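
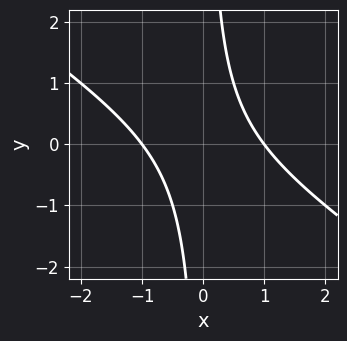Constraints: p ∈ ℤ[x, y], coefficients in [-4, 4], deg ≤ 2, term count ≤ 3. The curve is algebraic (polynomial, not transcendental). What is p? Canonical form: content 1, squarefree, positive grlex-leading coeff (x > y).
2*x^2 + 3*x*y - 2

1. The degree is 2 — a generic line meets the curve in up to 2 points.
2. Reading off the gridlines: among the integer gridlines, it crosses the x-axis at x ∈ {-1, 1}; no y-intercept at any integer in the box.
3. The integer polynomial consistent with all of this is the stated p.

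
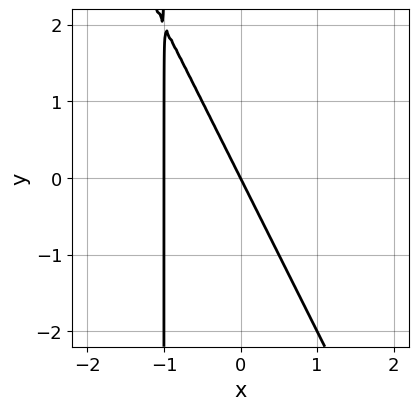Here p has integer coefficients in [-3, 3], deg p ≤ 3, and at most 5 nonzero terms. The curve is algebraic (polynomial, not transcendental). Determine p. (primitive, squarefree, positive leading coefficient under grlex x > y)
2*x^2 + x*y + 2*x + y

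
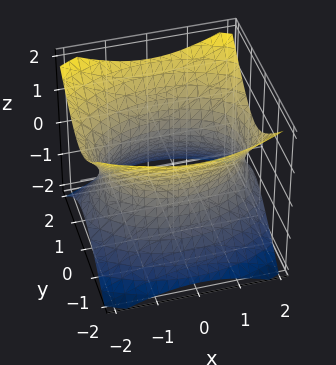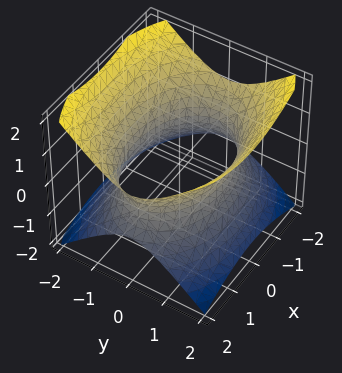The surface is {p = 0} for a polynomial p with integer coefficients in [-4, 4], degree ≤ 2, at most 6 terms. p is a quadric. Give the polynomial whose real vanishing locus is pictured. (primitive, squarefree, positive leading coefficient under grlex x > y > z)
First, degree: one connected sheet with a waist; a quadric, so deg p = 2.
Next, symmetries: mirror symmetry y ↦ −y ⇒ only even powers of y; mirror symmetry z ↦ −z ⇒ only even powers of z; mirror symmetry x ↦ −x ⇒ only even powers of x.
Next, from the axis intercepts and sections: the surface avoids every integer z-axis point in the box.
Finally, the integer polynomial consistent with all of this is the stated p.

x^2 + 2*y^2 - 2*z^2 - 3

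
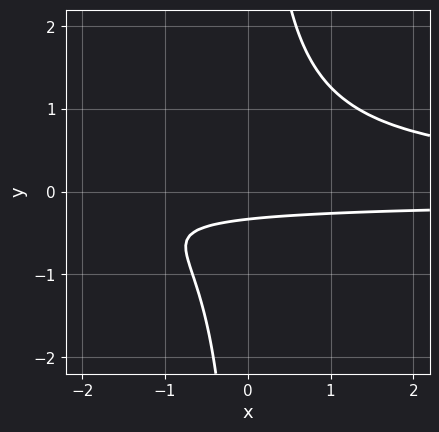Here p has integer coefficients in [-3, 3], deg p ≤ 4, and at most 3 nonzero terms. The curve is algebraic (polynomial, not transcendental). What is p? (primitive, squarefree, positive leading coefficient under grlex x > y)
3*x*y^2 - 3*y - 1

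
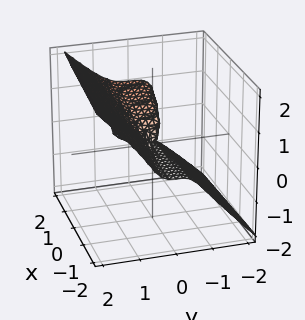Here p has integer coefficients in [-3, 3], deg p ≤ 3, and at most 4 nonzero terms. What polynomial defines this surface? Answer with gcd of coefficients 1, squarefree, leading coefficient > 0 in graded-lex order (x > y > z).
1. deg p = 3.
2. Observable constraints: the visible x-axis segment lies entirely on the surface; it crosses the y-axis at the gridline y = 0; it crosses the z-axis at the gridline z = 0.
3. Together with the visible shape, these determine p as stated.

3*y^3 - 3*z^3 + x*z + z^2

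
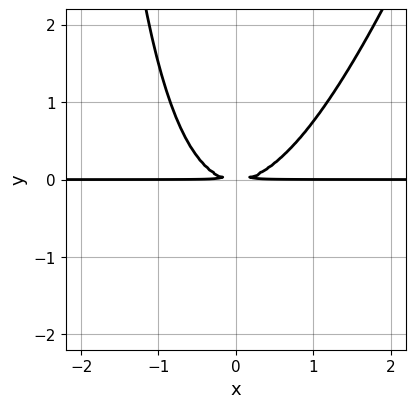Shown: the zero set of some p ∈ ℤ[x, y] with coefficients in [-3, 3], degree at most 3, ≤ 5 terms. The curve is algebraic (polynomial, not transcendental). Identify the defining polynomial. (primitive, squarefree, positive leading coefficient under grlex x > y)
1. Degree: the shape is more complex than any degree-2 curve, so deg p = 3.
2. Reading off the gridlines: the visible x-axis segment lies entirely on the curve.
3. Fitting integer coefficients to these (and the overall shape) gives p.

3*x^2*y - x*y^2 - 3*y^2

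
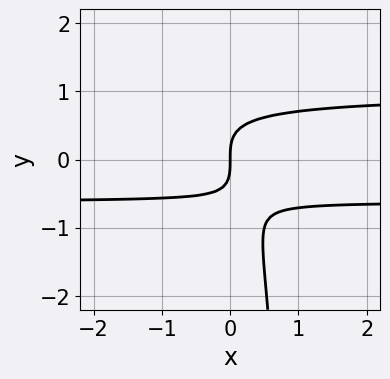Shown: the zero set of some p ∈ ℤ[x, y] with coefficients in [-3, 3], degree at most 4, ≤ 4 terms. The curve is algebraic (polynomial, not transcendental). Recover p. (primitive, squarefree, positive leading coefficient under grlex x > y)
x*y^3 - 2*x*y^2 - y^3 + x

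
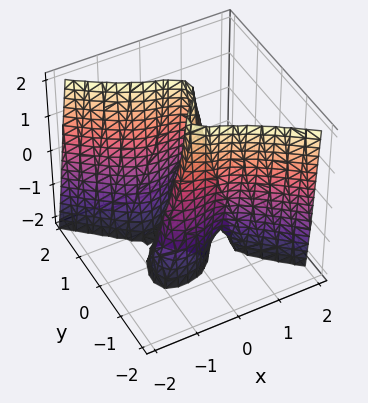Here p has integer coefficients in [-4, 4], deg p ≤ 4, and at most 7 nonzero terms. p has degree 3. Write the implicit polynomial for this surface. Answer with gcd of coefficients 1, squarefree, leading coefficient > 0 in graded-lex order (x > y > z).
1. The degree is 3 — the shape is more complex than any degree-2 surface.
2. From the visible intercepts: among the integer gridlines, it crosses the y-axis at y ∈ {0, 1}; every point of the z-axis in the box is on the surface; it meets the x-axis at x = 0 (among the integer gridlines).
3. These observations pin down the coefficients.

2*x^3 + 3*y^3 + x*z - y^2 - 2*y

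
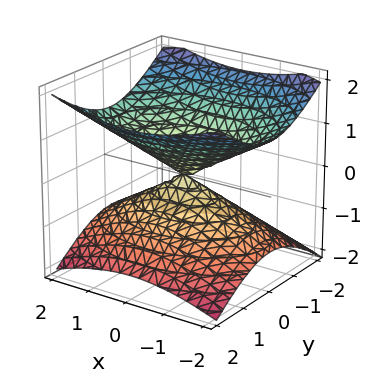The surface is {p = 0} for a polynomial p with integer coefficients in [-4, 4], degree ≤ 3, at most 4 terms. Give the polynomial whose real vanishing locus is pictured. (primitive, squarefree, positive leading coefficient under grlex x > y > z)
x^2 + 2*y^2 - 3*z^2

1. deg p = 2. Two nappes meeting at a single point; a quadric.
2. Symmetries: the y ↦ −y reflection is a symmetry, so y appears only in even powers; mirror symmetry x ↦ −x ⇒ only even powers of x; mirror symmetry z ↦ −z ⇒ only even powers of z.
3. Observable constraints: it meets the x-axis at x = 0 (among the integer gridlines); it meets the z-axis at z = 0 (among the integer gridlines); it meets the y-axis at y = 0 (among the integer gridlines).
4. Assembling these constraints gives the stated polynomial.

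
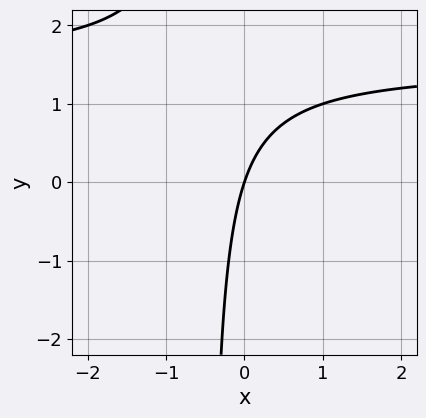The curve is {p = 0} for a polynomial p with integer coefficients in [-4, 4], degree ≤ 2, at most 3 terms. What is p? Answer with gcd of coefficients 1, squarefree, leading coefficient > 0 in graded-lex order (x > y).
2*x*y - 3*x + y

(a) deg p = 2. A generic line meets the curve in up to 2 points.
(b) Reading off the gridlines: it meets the y-axis at y = 0 (among the integer gridlines); it meets the x-axis at x = 0 (among the integer gridlines).
(c) The integer polynomial consistent with all of this is the stated p.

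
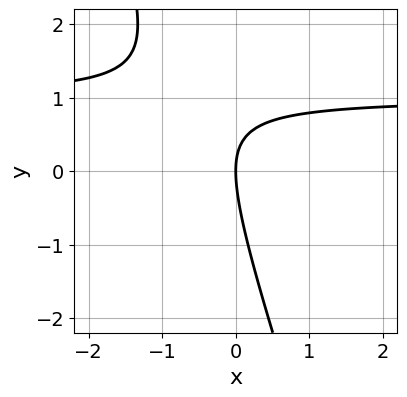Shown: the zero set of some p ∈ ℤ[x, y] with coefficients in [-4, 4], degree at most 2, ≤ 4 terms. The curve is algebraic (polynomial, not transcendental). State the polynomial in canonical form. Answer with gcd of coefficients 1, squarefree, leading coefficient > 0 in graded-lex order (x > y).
First, deg p = 2.
Then, against the integer gridlines: one x-axis crossing is at x = 0; it meets the y-axis at y = 0 (among the integer gridlines).
Finally, fitting integer coefficients to these (and the overall shape) gives p.

3*x*y + y^2 - 3*x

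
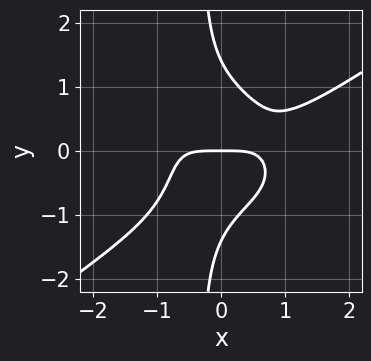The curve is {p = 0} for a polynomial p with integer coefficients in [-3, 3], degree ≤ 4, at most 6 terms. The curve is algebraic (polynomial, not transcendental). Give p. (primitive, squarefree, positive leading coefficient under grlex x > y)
(a) deg p = 4. A generic line meets the curve in up to 4 points.
(b) From the visible intercepts: it crosses the x-axis at the gridline x = 0; one y-axis crossing is at y = 0.
(c) These observations pin down the coefficients.

x^4 - 3*x*y^3 - 2*x^2*y - y^3 + 2*y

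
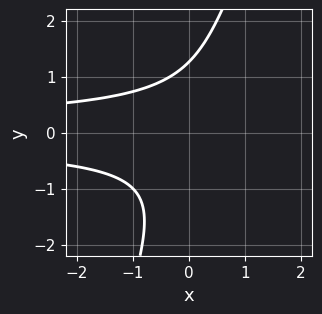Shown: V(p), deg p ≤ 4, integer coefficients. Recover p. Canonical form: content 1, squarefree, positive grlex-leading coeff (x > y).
3*x*y^2 - y^3 + 2

(a) Degree: no degree-2 curve has this shape, so deg p = 3.
(b) Reading off the gridlines: it misses every integer gridline on the x-axis.
(c) Together with the visible shape, these determine p as stated.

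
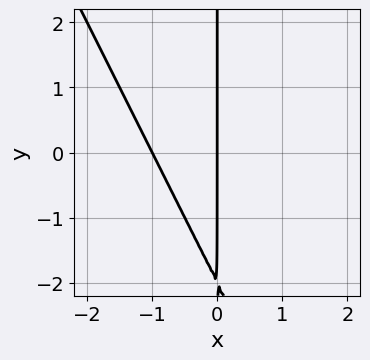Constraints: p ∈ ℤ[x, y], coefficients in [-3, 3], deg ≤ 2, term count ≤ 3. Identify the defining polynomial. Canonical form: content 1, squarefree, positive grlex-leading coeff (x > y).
First, degree: a generic line meets the curve in up to 2 points, so deg p = 2.
Then, observable constraints: every point of the y-axis in the box is on the curve; the x-axis gridline crossings are at x ∈ {-1, 0}.
Finally, putting this together gives p.

2*x^2 + x*y + 2*x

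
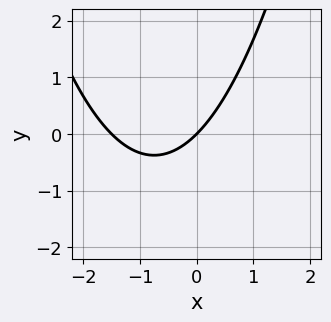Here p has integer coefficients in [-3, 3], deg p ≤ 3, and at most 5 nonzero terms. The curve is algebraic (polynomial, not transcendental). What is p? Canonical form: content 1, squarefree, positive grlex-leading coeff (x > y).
2*x^2 + 3*x - 3*y

(a) The degree is 2 — the shape is more complex than any degree-1 curve.
(b) From the visible intercepts: one y-axis crossing is at y = 0; it crosses the x-axis at the gridline x = 0.
(c) Matching integer coefficients to the picture gives p.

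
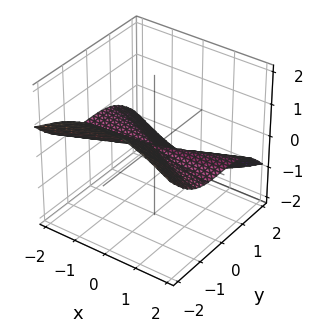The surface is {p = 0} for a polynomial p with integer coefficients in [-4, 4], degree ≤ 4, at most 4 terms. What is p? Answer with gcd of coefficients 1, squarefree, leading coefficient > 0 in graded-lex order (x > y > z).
2*x^2*z + y^3 + 2*z^3

1. The degree is 3 — no degree-2 surface has this shape.
2. Against the integer gridlines: it meets the y-axis at y = 0 (among the integer gridlines); one z-axis crossing is at z = 0.
3. Matching integer coefficients to the picture gives p. Check: (1, 0, 0) on the x-axis lies on the surface, and p(1, 0, 0) = 0. ✓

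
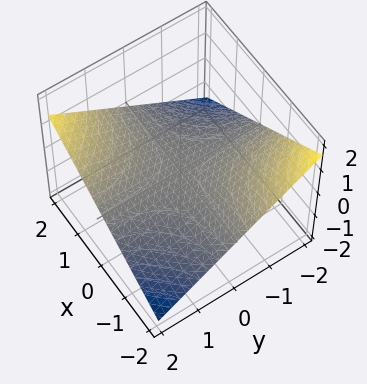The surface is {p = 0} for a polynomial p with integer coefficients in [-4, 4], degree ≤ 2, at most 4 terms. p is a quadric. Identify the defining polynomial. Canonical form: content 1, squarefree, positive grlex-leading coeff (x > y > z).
x*y - 3*z

First, the degree is 2 — a saddle surface; a quadric.
Then, from the visible intercepts: the visible y-axis segment lies entirely on the surface; the visible x-axis segment lies entirely on the surface.
Finally, the integer polynomial consistent with all of this is the stated p.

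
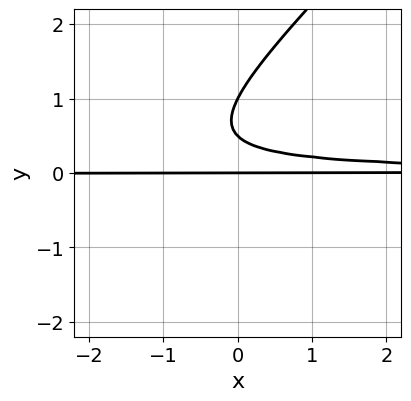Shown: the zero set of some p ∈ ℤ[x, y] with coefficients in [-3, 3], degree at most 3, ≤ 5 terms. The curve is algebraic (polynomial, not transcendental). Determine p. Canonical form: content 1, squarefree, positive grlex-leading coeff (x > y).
2*x*y^2 - 2*y^3 + 3*y^2 - y

(a) deg p = 3. The shape is more complex than any degree-2 curve.
(b) Observable constraints: among the integer gridlines, it crosses the y-axis at y ∈ {0, 1}; the visible x-axis segment lies entirely on the curve.
(c) Putting this together gives p.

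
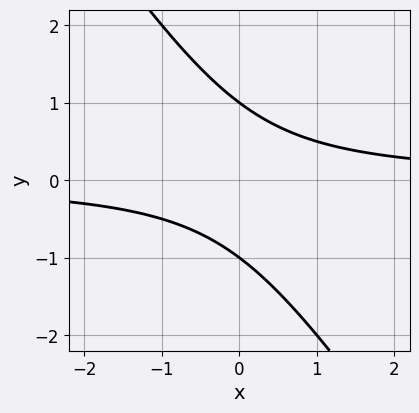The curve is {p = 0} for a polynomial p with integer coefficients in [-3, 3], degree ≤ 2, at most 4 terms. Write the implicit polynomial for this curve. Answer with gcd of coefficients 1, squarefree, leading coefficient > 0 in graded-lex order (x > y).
1. Degree: a generic line meets the curve in up to 2 points, so deg p = 2.
2. Against the integer gridlines: no x-intercept at any integer in the box; the y-axis gridline crossings are at y ∈ {-1, 1}.
3. The integer polynomial consistent with all of this is the stated p.

3*x*y + 2*y^2 - 2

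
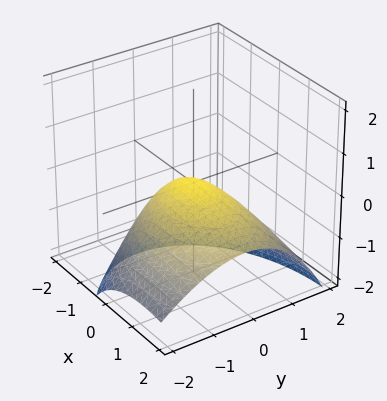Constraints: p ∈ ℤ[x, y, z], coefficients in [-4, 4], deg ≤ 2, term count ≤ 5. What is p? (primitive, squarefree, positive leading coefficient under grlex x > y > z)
1. Degree: the shape is more complex than any degree-1 surface, so deg p = 2.
2. Observable constraints: one y-axis crossing is at y = 0; it crosses the z-axis at the gridline z = 0; it meets the x-axis at x = 0 (among the integer gridlines).
3. Fitting integer coefficients to these (and the overall shape) gives p.

x^2 + 2*x*z + 2*y^2 - y*z + 3*z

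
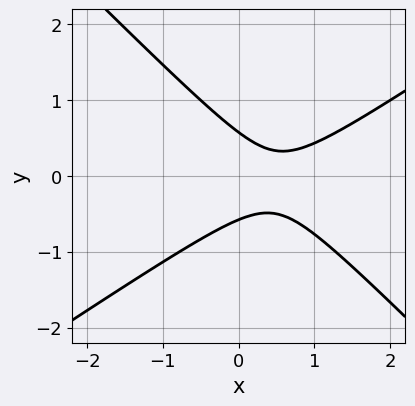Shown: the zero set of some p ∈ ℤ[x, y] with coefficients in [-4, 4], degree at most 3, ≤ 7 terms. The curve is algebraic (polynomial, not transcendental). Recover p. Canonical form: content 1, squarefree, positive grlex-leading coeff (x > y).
2*x^2 - x*y - 3*y^2 - 2*x + 1

1. deg p = 2. No degree-1 curve has this shape.
2. Reading off the gridlines: the curve avoids every integer x-axis point in the box.
3. Putting this together gives p.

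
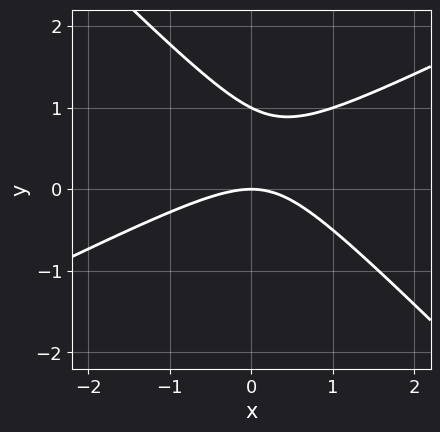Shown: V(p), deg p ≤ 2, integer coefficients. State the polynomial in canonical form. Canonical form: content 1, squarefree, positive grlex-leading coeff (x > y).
x^2 - x*y - 2*y^2 + 2*y

(a) The degree is 2 — a generic line meets the curve in up to 2 points.
(b) Observable constraints: among the integer gridlines, it crosses the y-axis at y ∈ {0, 1}; it meets the x-axis at x = 0 (among the integer gridlines).
(c) Assembling these constraints gives the stated polynomial.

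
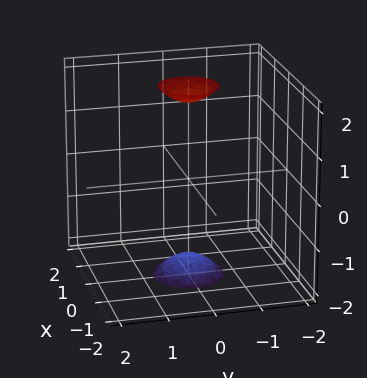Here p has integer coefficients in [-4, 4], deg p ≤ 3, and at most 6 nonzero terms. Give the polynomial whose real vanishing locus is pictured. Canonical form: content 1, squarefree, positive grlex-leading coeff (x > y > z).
First, there are 2 components. Treating them together as one polynomial.
Then, deg p = 2. Two sheets facing apart; a quadric.
Then, symmetries: every cross-section ⟂ z is a circle, so x, y appear only via x² + y²; the z ↦ −z reflection is a symmetry, so z appears only in even powers.
Then, against the integer gridlines: the surface avoids every integer y-axis point in the box; a circular section at z = 2 has radius between 0 and 1; no x-intercept at any integer in the box.
Finally, these observations pin down the coefficients.

3*x^2 + 3*y^2 - z^2 + 3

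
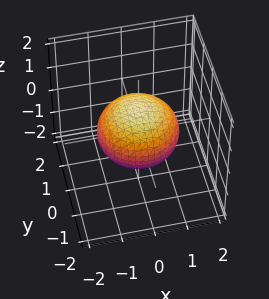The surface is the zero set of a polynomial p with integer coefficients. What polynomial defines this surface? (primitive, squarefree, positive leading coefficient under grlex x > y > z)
First, deg p = 2.
Then, symmetries: the z ↦ −z reflection is a symmetry, so z appears only in even powers; the surface is invariant under rotation about z: p = q(x² + y², z).
Then, checking where it meets the axes: the z-axis gridline crossings are at z ∈ {-1, 1}; a circular section at z = 0 has radius between 1 and 2.
Finally, putting this together gives p.

2*x^2 + 2*y^2 + 3*z^2 - 3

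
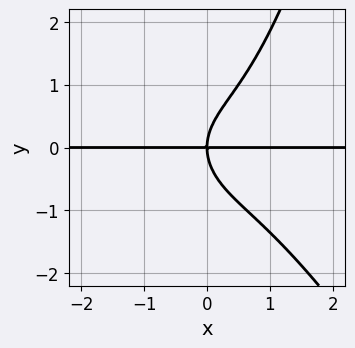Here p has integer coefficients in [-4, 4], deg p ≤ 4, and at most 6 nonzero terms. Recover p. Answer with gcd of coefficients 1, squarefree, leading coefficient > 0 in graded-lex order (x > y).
(a) The degree is 4 — a generic line meets the curve in up to 4 points.
(b) From the visible intercepts: one y-axis crossing is at y = 0; every point of the x-axis in the box is on the curve.
(c) These observations pin down the coefficients.

2*x^3*y + x^2*y^2 - 2*y^3 + 3*x*y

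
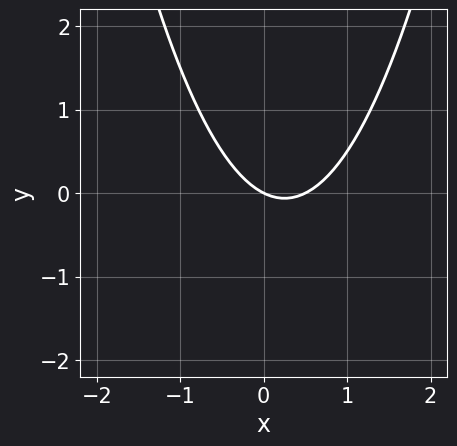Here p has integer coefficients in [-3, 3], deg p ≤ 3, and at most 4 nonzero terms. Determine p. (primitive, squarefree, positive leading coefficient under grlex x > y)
(a) Degree: a generic line meets the curve in up to 2 points, so deg p = 2.
(b) Reading off the gridlines: it meets the x-axis at x = 0 (among the integer gridlines); it crosses the y-axis at the gridline y = 0.
(c) Together with the visible shape, these determine p as stated.

2*x^2 - x - 2*y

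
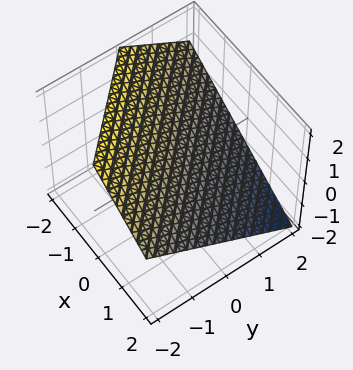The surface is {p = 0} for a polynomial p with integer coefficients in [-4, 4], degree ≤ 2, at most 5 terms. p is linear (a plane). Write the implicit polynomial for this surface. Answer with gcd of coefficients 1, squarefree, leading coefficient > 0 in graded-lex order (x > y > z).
2*x + 2*y + 3*z - 2

First, the degree is 1 — every cross-section is a straight line — this is a plane.
Next, from the axis intercepts and sections: one x-axis crossing is at x = 1; one y-axis crossing is at y = 1.
Finally, putting this together gives p.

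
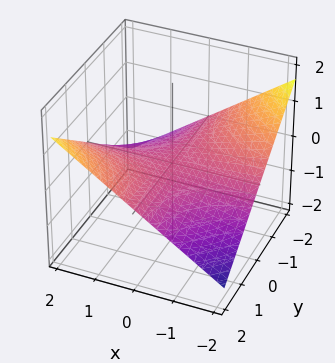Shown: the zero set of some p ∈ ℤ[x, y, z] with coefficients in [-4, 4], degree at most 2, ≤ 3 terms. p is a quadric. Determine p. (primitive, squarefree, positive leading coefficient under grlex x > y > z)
x*y - 3*z

(a) The degree is 2 — a saddle surface; a quadric.
(b) Checking where it meets the axes: every point of the y-axis in the box is on the surface; it crosses the z-axis at the gridline z = 0; every point of the x-axis in the box is on the surface.
(c) Solving for integer coefficients yields p as stated.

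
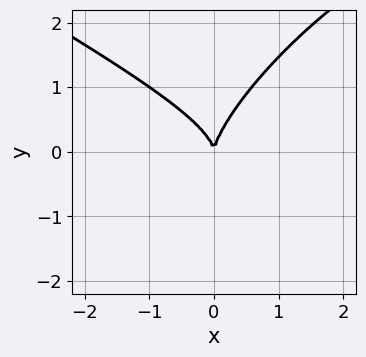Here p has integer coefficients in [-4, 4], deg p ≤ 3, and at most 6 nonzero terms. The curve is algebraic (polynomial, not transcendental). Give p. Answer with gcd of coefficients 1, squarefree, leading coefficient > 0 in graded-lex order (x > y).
x^3 - 2*x*y^2 + 2*y^3 - 3*x^2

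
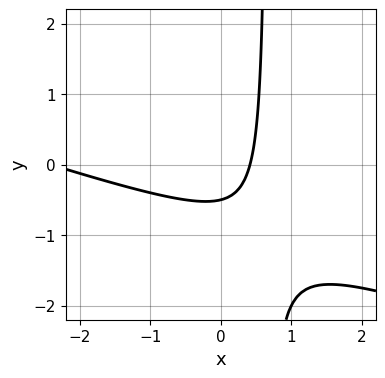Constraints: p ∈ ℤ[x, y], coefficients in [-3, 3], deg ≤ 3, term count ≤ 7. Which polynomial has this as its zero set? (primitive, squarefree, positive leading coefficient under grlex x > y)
x^2 + 3*x*y + 2*x - 2*y - 1

1. The degree is 2 — no degree-1 curve has this shape.
2. Solving for integer coefficients yields p as stated.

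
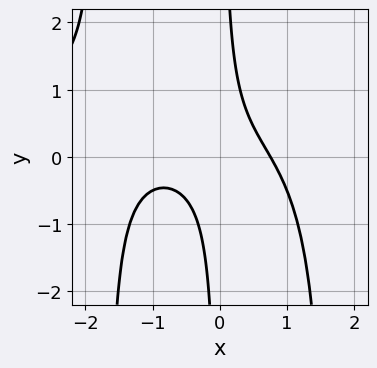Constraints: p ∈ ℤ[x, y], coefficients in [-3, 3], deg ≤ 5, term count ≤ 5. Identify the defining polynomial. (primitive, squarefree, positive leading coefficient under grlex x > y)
x^3*y - x^3 - x^2 - 3*x*y + 1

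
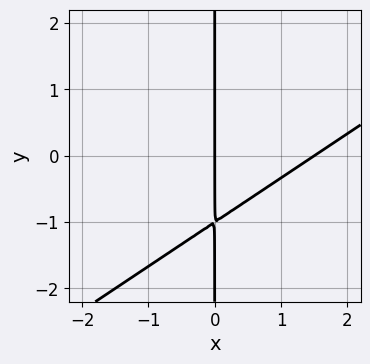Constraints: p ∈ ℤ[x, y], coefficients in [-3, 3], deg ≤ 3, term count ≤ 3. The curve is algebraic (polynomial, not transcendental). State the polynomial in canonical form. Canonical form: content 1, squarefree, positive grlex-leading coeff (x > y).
2*x^2 - 3*x*y - 3*x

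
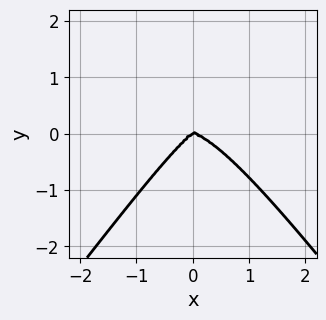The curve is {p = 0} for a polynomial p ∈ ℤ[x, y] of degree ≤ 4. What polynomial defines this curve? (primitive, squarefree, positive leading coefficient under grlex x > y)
3*x^4 - y^4 - 2*x*y^2 + 3*y^3

First, deg p = 4.
Next, against the integer gridlines: one x-axis crossing is at x = 0; one y-axis crossing is at y = 0.
Finally, assembling these constraints gives the stated polynomial.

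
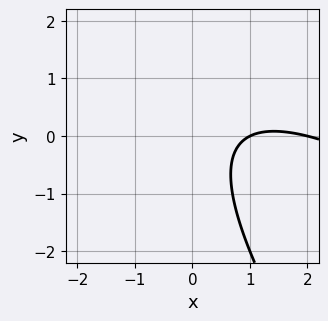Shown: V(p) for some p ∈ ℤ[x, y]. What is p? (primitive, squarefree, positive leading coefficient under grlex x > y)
x^2 + 2*x*y + y^2 - 3*x + 2

1. The degree is 2 — no degree-1 curve has this shape.
2. Against the integer gridlines: the x-axis gridline crossings are at x ∈ {1, 2}; no y-intercept at any integer in the box.
3. The integer polynomial consistent with all of this is the stated p.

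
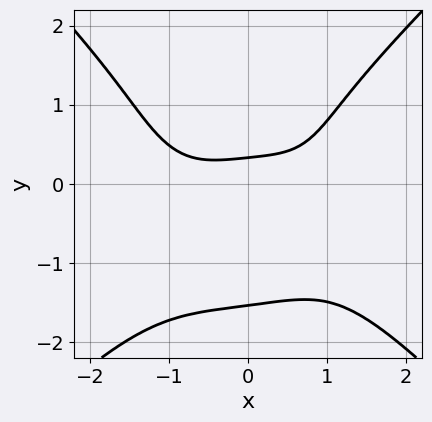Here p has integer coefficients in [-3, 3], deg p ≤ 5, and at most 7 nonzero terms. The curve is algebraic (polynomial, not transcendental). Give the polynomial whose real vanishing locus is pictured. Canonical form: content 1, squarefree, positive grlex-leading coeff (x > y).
(a) deg p = 4.
(b) From the axis intercepts and sections: no x-intercept at any integer in the box.
(c) These observations pin down the coefficients.

x^4 - y^4 + x*y - 3*y + 1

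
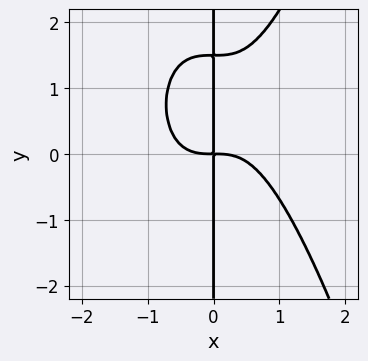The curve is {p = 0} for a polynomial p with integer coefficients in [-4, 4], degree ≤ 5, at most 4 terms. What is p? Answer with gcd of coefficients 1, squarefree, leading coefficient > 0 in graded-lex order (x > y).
(a) The degree is 4 — no degree-3 curve has this shape.
(b) Reading off the gridlines: the visible y-axis segment lies entirely on the curve.
(c) These observations pin down the coefficients.

3*x^4 - 2*x*y^2 + 3*x*y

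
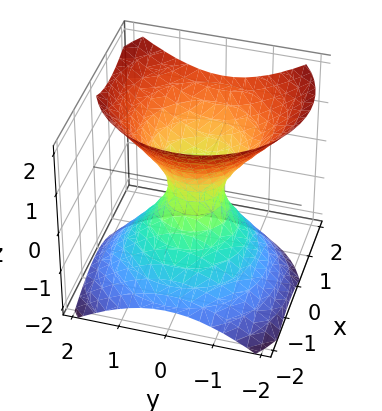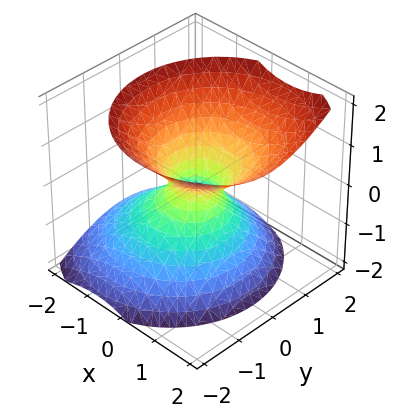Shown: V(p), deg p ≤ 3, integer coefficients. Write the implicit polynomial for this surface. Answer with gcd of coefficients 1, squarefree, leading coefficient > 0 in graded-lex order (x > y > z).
3*x^2 - 2*x*z + 3*y^2 - 3*z^2 - 1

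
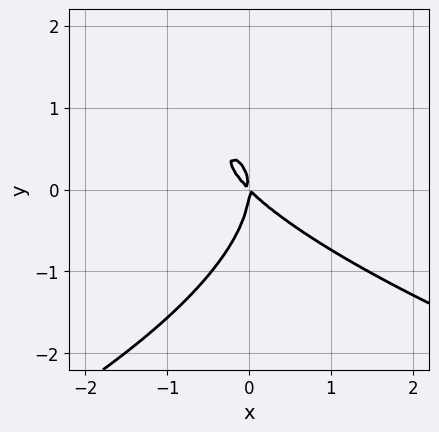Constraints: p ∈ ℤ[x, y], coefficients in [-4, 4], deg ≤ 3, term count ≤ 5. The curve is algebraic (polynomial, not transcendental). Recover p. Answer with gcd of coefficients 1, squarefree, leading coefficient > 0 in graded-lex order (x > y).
2*y^3 + 3*x^2 + 3*x*y

First, degree: no degree-2 curve has this shape, so deg p = 3.
Next, from the visible intercepts: one y-axis crossing is at y = 0; it meets the x-axis at x = 0 (among the integer gridlines).
Finally, fitting integer coefficients to these (and the overall shape) gives p.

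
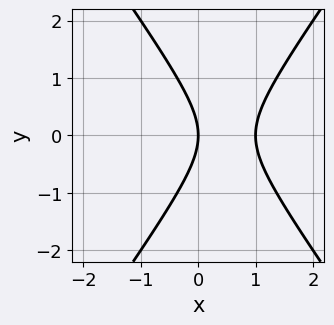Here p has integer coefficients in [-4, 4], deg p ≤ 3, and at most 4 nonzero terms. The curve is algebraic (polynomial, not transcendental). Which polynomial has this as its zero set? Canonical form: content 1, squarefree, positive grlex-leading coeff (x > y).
2*x^2 - y^2 - 2*x

1. The degree is 2 — the shape is more complex than any degree-1 curve.
2. Symmetries: mirror symmetry y ↦ −y ⇒ only even powers of y.
3. From the axis intercepts and sections: the x-axis gridline crossings are at x ∈ {0, 1}; it crosses the y-axis at the gridline y = 0.
4. Putting this together gives p.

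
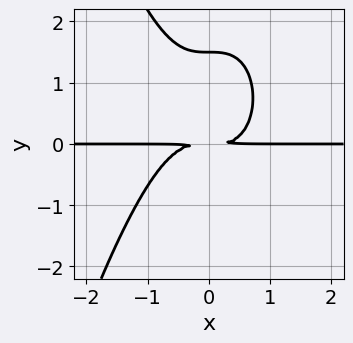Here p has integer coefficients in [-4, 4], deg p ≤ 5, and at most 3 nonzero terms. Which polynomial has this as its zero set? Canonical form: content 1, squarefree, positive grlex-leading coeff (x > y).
3*x^3*y + 2*y^3 - 3*y^2

(a) Degree: the shape is more complex than any degree-3 curve, so deg p = 4.
(b) Observable constraints: the visible x-axis segment lies entirely on the curve.
(c) Assembling these constraints gives the stated polynomial.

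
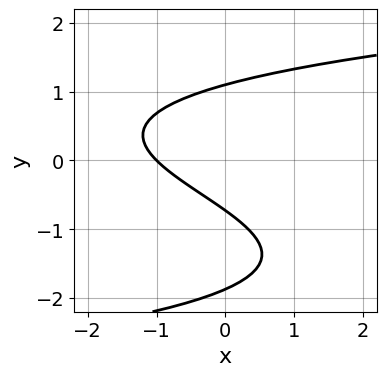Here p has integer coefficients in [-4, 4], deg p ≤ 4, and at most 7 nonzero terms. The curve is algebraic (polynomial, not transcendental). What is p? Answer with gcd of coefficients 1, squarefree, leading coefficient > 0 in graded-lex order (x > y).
2*y^3 + 3*y^2 - 3*x - 3*y - 3

(a) The degree is 3 — the shape is more complex than any degree-2 curve.
(b) From the visible intercepts: it crosses the x-axis at the gridline x = -1.
(c) The integer polynomial consistent with all of this is the stated p.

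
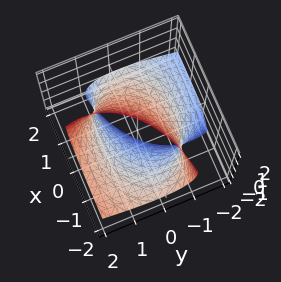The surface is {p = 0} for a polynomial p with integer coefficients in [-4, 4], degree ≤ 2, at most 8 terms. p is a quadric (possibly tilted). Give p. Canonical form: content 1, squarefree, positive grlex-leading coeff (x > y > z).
x^2 + 3*x*z + 2*y^2 - 3*y*z + z^2 - 3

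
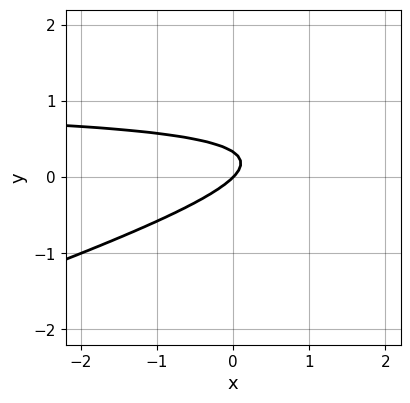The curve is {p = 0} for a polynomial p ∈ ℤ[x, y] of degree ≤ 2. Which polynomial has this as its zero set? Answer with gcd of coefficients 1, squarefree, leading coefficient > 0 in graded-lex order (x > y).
1. Degree: the shape is more complex than any degree-1 curve, so deg p = 2.
2. From the axis intercepts and sections: it meets the x-axis at x = 0 (among the integer gridlines); one y-axis crossing is at y = 0.
3. Fitting integer coefficients to these (and the overall shape) gives p.

x*y - 3*y^2 - x + y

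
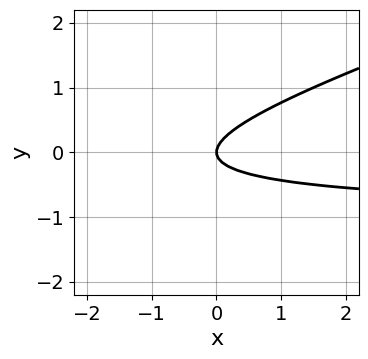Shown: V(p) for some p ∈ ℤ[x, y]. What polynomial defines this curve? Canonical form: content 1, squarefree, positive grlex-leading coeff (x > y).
x*y - 3*y^2 + x

1. deg p = 2. A generic line meets the curve in up to 2 points.
2. Observable constraints: it crosses the x-axis at the gridline x = 0; it crosses the y-axis at the gridline y = 0.
3. Assembling these constraints gives the stated polynomial.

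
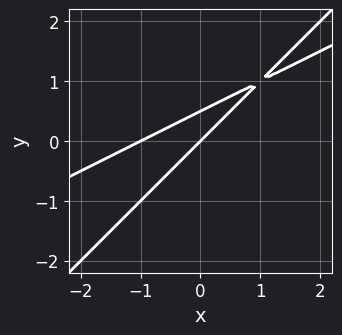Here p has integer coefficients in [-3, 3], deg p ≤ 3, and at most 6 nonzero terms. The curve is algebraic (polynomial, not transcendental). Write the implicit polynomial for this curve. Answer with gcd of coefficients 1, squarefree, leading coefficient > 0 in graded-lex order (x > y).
x^2 - 3*x*y + 2*y^2 + x - y

(a) Degree: the shape is more complex than any degree-1 curve, so deg p = 2.
(b) Checking where it meets the axes: among the integer gridlines, it crosses the x-axis at x ∈ {-1, 0}; it crosses the y-axis at the gridline y = 0.
(c) The integer polynomial consistent with all of this is the stated p.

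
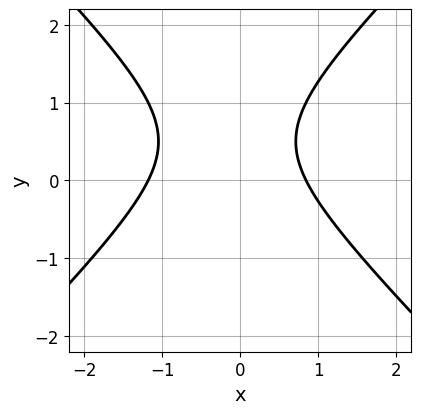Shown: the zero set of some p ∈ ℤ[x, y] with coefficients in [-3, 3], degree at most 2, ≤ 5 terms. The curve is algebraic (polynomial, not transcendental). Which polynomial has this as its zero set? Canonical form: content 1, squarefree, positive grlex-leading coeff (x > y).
3*x^2 - 3*y^2 + x + 3*y - 3

(a) Degree: a generic line meets the curve in up to 2 points, so deg p = 2.
(b) Reading off the gridlines: no y-intercept at any integer in the box.
(c) These observations pin down the coefficients.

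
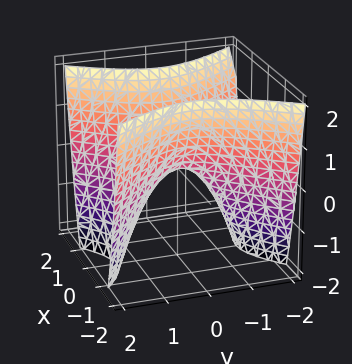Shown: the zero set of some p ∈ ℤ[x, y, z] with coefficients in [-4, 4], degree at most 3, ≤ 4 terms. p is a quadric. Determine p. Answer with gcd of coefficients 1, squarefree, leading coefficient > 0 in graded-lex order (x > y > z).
1. deg p = 2. A saddle surface; a quadric.
2. Symmetries: mirror symmetry y ↦ −y ⇒ only even powers of y; it's symmetric under x → −x, forcing even powers of x.
3. Reading off the gridlines: it meets the y-axis at y = 0 (among the integer gridlines); it meets the z-axis at z = 0 (among the integer gridlines); it crosses the x-axis at the gridline x = 0.
4. The integer polynomial consistent with all of this is the stated p.

3*x^2 - 2*y^2 - 2*z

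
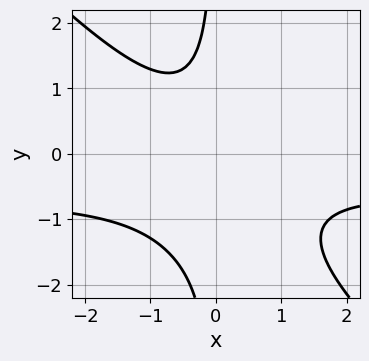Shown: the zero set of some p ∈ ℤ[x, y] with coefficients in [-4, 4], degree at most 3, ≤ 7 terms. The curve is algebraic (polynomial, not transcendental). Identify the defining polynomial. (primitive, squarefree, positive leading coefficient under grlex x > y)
3*x^2*y + 3*x*y^2 + 2*x^2 + 3*x*y + 3

1. The degree is 3 — the shape is more complex than any degree-2 curve.
2. Against the integer gridlines: it misses every integer gridline on the x-axis; it misses every integer gridline on the y-axis.
3. The integer polynomial consistent with all of this is the stated p.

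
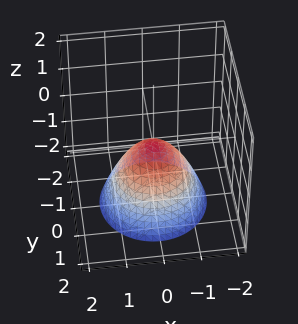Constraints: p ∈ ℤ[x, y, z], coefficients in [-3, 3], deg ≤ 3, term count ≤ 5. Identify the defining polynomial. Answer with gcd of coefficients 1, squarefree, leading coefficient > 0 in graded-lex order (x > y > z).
x^2 + y^2 + z

First, degree: a single bowl opening along one axis; a quadric, so deg p = 2.
Next, symmetries: every cross-section ⟂ z is a circle, so x, y appear only via x² + y².
Then, against the integer gridlines: it crosses the y-axis at the gridline y = 0; a circular section at z = -2 has radius between 1 and 2.
Finally, these observations pin down the coefficients.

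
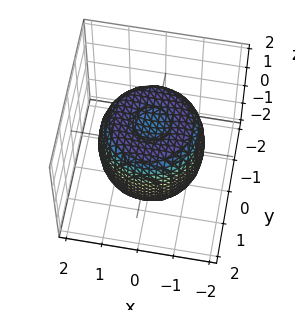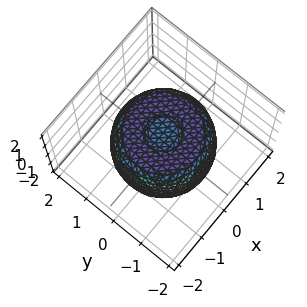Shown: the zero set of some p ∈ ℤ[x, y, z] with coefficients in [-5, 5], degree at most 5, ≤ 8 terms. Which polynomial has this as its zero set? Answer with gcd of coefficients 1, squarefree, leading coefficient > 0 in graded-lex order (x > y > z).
2*x^4 + 4*x^2*y^2 + 2*y^4 - 3*x^2 - 3*y^2 + 2*z^2 - 2

1. deg p = 4. A generic line meets the surface in up to 4 points.
2. Symmetries: the z-axis is an axis of rotation, so x and y enter only as x² + y².
3. From the visible intercepts: a circular section at z = 0 has radius between 1 and 2; the z-axis gridline crossings are at z ∈ {-1, 1}.
4. These observations pin down the coefficients.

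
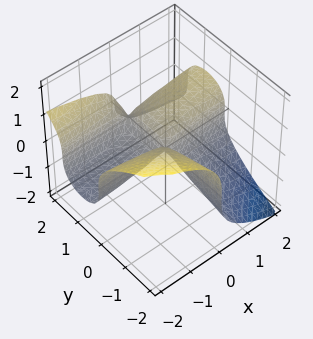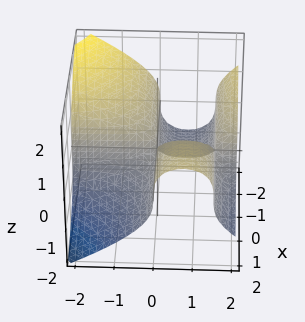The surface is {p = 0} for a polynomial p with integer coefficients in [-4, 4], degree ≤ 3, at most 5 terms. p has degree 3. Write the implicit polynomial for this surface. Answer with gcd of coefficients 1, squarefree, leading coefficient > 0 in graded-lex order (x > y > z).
2*x*y^2 + 3*z^3 - 3*x*y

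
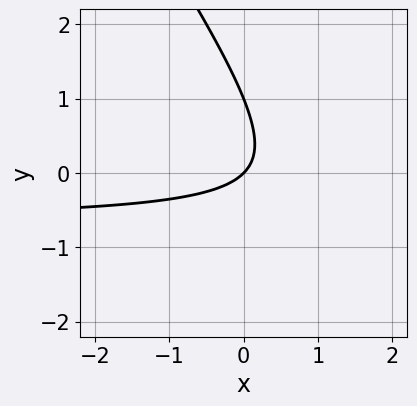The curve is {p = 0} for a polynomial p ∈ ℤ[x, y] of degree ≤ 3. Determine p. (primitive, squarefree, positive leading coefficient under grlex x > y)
3*x*y + 2*y^2 + 2*x - 2*y

deg p = 2. A generic line meets the curve in up to 2 points.
From the visible intercepts: among the integer gridlines, it crosses the y-axis at y ∈ {0, 1}; one x-axis crossing is at x = 0.
The integer polynomial consistent with all of this is the stated p.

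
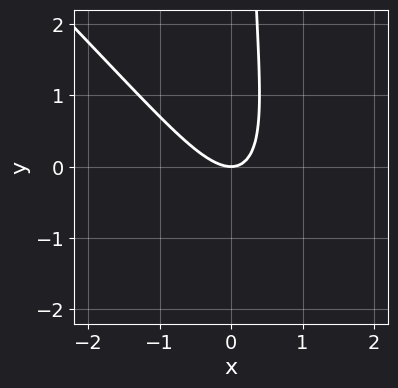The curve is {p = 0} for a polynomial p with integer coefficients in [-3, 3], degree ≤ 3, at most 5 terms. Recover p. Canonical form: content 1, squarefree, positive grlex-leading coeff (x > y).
The degree is 3 — a generic line meets the curve in up to 3 points.
Against the integer gridlines: it meets the x-axis at x = 0 (among the integer gridlines); one y-axis crossing is at y = 0.
Matching integer coefficients to the picture gives p.

x^3 - x*y^2 - 3*x^2 - 3*x*y + 2*y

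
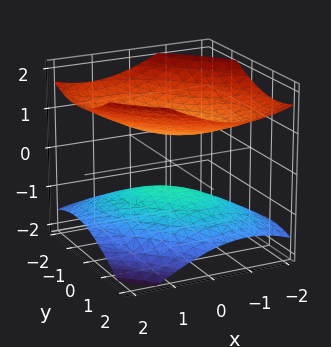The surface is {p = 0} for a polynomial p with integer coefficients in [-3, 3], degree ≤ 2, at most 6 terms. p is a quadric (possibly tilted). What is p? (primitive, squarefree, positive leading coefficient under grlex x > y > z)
x^2 + x*y + y^2 - 2*z^2 + 1

I count 2 distinct pieces.
deg p = 2.
Against the integer gridlines: it misses every integer gridline on the y-axis; the surface avoids every integer x-axis point in the box.
Fitting integer coefficients to these (and the overall shape) gives p.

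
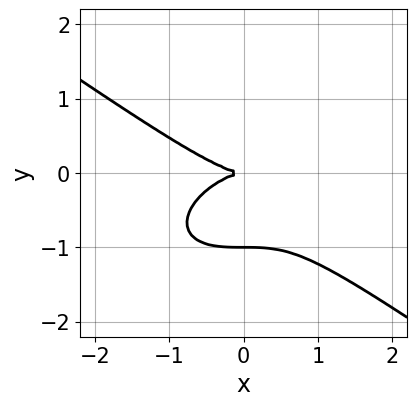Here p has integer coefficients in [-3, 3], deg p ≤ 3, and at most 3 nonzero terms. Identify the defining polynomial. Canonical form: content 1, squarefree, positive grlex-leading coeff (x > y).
x^3 + 3*y^3 + 3*y^2

1. The degree is 3 — the shape is more complex than any degree-2 curve.
2. Observable constraints: the y-axis gridline crossings are at y ∈ {-1, 0}; it crosses the x-axis at the gridline x = 0.
3. Solving for integer coefficients yields p as stated.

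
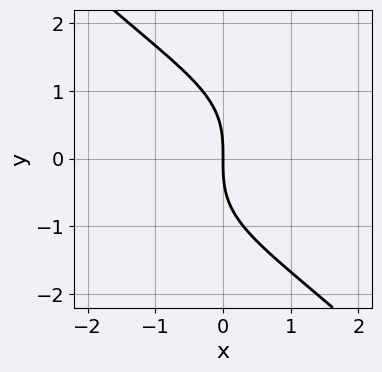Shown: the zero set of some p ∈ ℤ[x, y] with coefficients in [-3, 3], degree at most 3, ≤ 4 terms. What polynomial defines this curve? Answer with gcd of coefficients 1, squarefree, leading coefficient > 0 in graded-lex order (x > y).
1. deg p = 3. No degree-2 curve has this shape.
2. From the visible intercepts: one y-axis crossing is at y = 0; it meets the x-axis at x = 0 (among the integer gridlines).
3. Putting this together gives p.

x^2*y - y^3 - 3*x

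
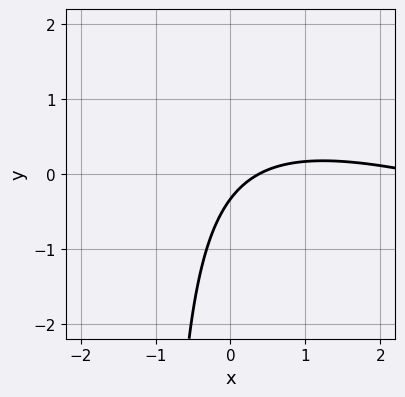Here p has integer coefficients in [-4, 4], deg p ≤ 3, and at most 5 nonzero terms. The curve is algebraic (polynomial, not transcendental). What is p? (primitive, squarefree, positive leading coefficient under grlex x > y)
x^2 + 3*x*y - 3*x + 3*y + 1

Degree: no degree-1 curve has this shape, so deg p = 2.
Putting this together gives p.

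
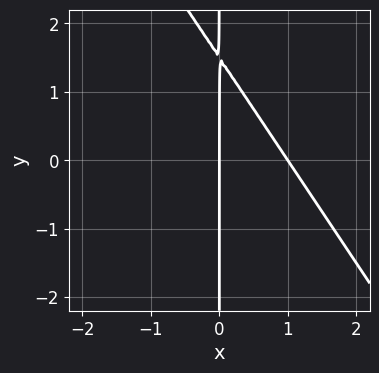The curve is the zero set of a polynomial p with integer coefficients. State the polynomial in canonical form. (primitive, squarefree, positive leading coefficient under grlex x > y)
1. The degree is 2 — a generic line meets the curve in up to 2 points.
2. Against the integer gridlines: the x-axis gridline crossings are at x ∈ {0, 1}; the visible y-axis segment lies entirely on the curve.
3. Matching integer coefficients to the picture gives p.

3*x^2 + 2*x*y - 3*x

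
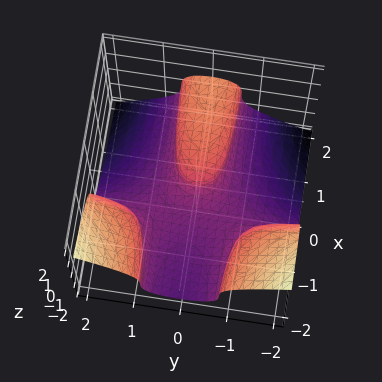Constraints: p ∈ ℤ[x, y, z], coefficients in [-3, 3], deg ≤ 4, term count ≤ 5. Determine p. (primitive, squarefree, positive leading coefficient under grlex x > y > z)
First, the degree is 3 — a generic line meets the surface in up to 3 points.
Next, from the visible intercepts: it meets the z-axis at z = 0 (among the integer gridlines); it meets the x-axis at x = 0 (among the integer gridlines); it crosses the y-axis at the gridline y = 0.
Finally, putting this together gives p.

2*x*y^2 + 3*z^3 + y^2 - x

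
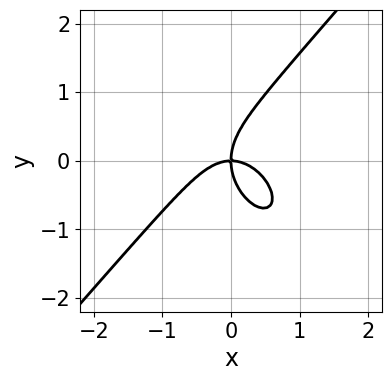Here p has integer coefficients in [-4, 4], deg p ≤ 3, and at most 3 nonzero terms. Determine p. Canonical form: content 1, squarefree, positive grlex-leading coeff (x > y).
3*x^3 - 2*y^3 + 3*x*y

1. Degree: the shape is more complex than any degree-2 curve, so deg p = 3.
2. Checking where it meets the axes: one x-axis crossing is at x = 0; it crosses the y-axis at the gridline y = 0.
3. These observations pin down the coefficients.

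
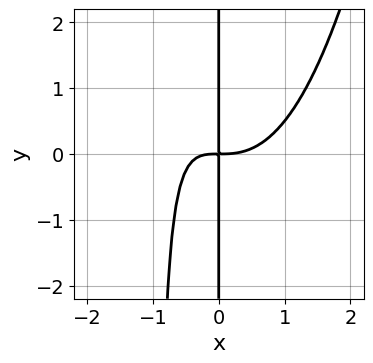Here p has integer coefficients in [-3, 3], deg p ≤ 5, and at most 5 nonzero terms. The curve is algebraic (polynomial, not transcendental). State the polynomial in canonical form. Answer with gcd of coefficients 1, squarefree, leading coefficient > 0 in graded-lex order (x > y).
deg p = 4. No degree-3 curve has this shape.
Against the integer gridlines: every point of the y-axis in the box is on the curve.
Matching integer coefficients to the picture gives p.

x^4 - x^2*y - x*y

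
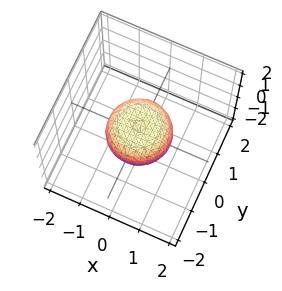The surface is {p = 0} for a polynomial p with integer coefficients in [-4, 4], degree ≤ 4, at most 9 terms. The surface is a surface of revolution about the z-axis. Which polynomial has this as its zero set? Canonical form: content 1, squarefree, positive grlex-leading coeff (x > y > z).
(a) deg p = 4. A generic line meets the surface in up to 4 points.
(b) Symmetry: every cross-section ⟂ z is a circle, so x, y appear only via x² + y².
(c) Against the integer gridlines: among the integer gridlines, it crosses the y-axis at y ∈ {-1, 1}; the x-axis gridline crossings are at x ∈ {-1, 1}.
(d) Matching integer coefficients to the picture gives p.

2*x^4 + 4*x^2*y^2 + 2*y^4 - x^2 - y^2 + 3*z^2 - 1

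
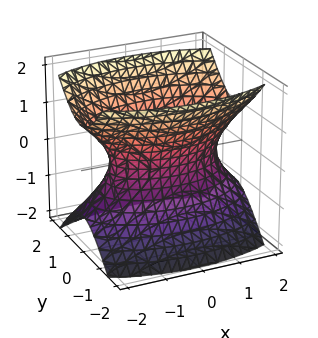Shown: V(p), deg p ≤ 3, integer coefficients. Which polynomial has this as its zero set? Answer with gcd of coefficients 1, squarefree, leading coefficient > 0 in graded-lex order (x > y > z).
x^2 + 3*y^2 - 2*z^2 - 2

(a) The degree is 2 — one connected sheet with a waist; a quadric.
(b) Symmetries: it's symmetric under x → −x, forcing even powers of x; it's symmetric under y → −y, forcing even powers of y; mirror symmetry z ↦ −z ⇒ only even powers of z.
(c) Reading off the gridlines: no z-intercept at any integer in the box.
(d) Matching integer coefficients to the picture gives p.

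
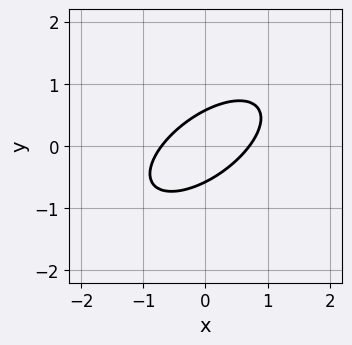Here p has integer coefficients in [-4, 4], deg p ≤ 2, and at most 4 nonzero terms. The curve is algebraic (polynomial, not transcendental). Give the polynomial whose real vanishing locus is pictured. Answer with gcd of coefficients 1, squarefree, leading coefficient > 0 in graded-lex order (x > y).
2*x^2 - 3*x*y + 3*y^2 - 1

1. Degree: a generic line meets the curve in up to 2 points, so deg p = 2.
2. Matching integer coefficients to the picture gives p.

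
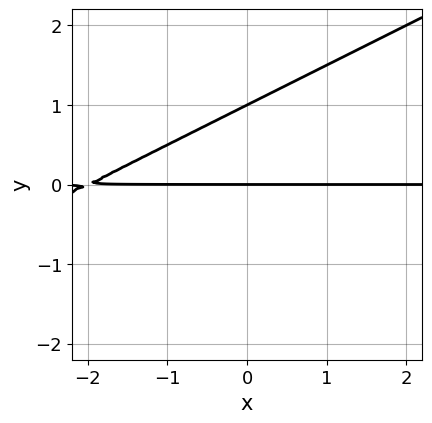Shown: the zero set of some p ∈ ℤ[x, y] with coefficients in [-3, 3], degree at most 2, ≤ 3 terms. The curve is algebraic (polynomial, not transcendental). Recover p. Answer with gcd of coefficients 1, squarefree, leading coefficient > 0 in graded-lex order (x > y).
(a) The degree is 2 — a generic line meets the curve in up to 2 points.
(b) Observable constraints: the visible x-axis segment lies entirely on the curve; the y-axis gridline crossings are at y ∈ {0, 1}.
(c) The integer polynomial consistent with all of this is the stated p.

x*y - 2*y^2 + 2*y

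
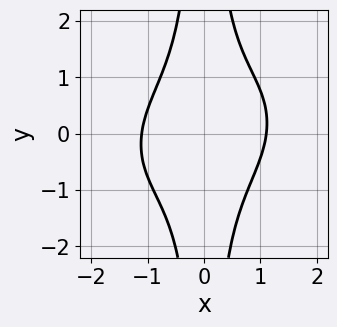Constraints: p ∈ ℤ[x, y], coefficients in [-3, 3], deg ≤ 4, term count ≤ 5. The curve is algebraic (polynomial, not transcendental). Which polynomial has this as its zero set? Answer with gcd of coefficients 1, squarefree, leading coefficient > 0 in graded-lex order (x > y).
First, deg p = 4.
Next, checking where it meets the axes: no y-intercept at any integer in the box.
Finally, the integer polynomial consistent with all of this is the stated p.

2*x^4 - x^3*y + 3*x^2*y^2 - 3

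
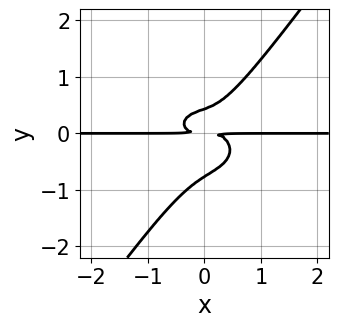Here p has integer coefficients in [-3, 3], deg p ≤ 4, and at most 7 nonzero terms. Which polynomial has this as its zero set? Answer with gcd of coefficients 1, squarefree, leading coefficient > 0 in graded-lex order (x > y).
First, the degree is 4 — the shape is more complex than any degree-3 curve.
Next, from the visible intercepts: the visible x-axis segment lies entirely on the curve.
Finally, assembling these constraints gives the stated polynomial.

2*x^3*y + 3*x*y^3 - 3*y^4 - y^3 + y^2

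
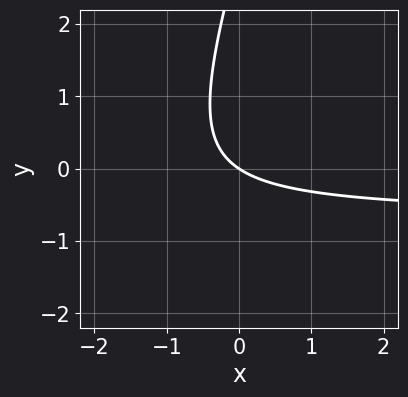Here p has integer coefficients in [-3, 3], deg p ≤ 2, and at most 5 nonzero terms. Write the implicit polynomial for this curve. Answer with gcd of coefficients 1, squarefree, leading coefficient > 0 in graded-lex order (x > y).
The degree is 2 — a generic line meets the curve in up to 2 points.
Reading off the gridlines: it crosses the y-axis at the gridline y = 0; it crosses the x-axis at the gridline x = 0.
Solving for integer coefficients yields p as stated.

3*x*y - y^2 + 2*x + 3*y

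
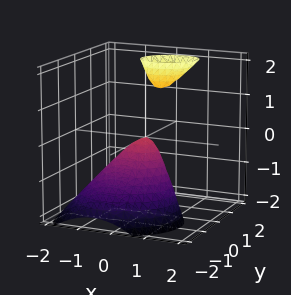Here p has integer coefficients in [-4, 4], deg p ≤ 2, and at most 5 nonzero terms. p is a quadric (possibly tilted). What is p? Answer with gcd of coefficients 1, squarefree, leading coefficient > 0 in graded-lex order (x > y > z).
(a) There are 2 components. Treating them together as one polynomial.
(b) deg p = 2. The shape is more complex than any degree-1 surface.
(c) Checking where it meets the axes: it meets the y-axis at y = 0 (among the integer gridlines); one x-axis crossing is at x = 0; one z-axis crossing is at z = 0.
(d) Solving for integer coefficients yields p as stated.

2*x^2 - x*y + 3*y^2 - 3*y*z + z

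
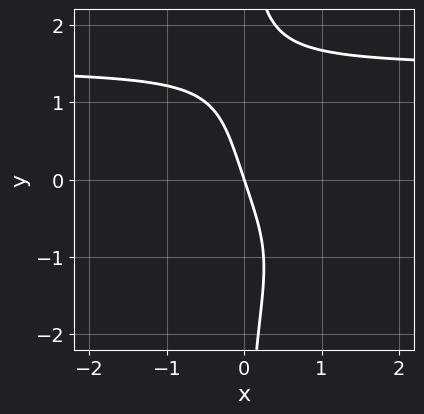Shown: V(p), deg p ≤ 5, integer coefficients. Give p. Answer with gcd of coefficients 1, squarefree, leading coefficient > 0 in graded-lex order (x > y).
deg p = 4. The shape is more complex than any degree-3 curve.
From the axis intercepts and sections: it crosses the x-axis at the gridline x = 0; one y-axis crossing is at y = 0.
Fitting integer coefficients to these (and the overall shape) gives p.

x*y^3 - 3*x - y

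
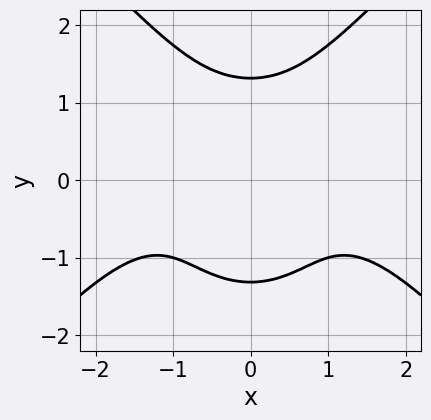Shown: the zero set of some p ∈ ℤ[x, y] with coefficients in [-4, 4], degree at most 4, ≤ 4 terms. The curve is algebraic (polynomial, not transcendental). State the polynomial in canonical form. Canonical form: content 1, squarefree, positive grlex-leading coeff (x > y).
x^4 - y^4 + 3*x^2*y + 3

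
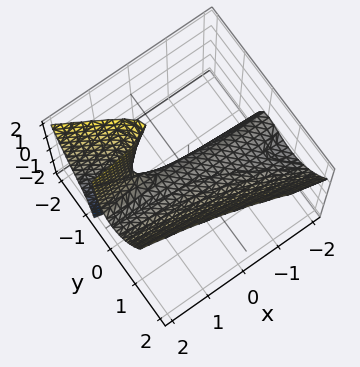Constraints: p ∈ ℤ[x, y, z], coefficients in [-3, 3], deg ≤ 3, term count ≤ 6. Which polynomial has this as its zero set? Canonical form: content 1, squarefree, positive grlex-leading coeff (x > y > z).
First, the degree is 3 — a generic line meets the surface in up to 3 points.
Then, against the integer gridlines: one z-axis crossing is at z = 0; it crosses the y-axis at the gridline y = 0; every point of the x-axis in the box is on the surface.
Finally, putting this together gives p.

2*x*y^2 + 3*y^3 - 3*y*z - 2*z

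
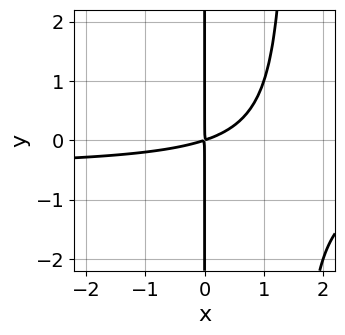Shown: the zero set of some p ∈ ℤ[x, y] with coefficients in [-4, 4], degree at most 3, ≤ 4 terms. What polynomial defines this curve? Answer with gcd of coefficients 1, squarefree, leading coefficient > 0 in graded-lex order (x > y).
2*x^2*y + x^2 - 3*x*y

1. deg p = 3. A generic line meets the curve in up to 3 points.
2. Reading off the gridlines: every point of the y-axis in the box is on the curve.
3. These observations pin down the coefficients.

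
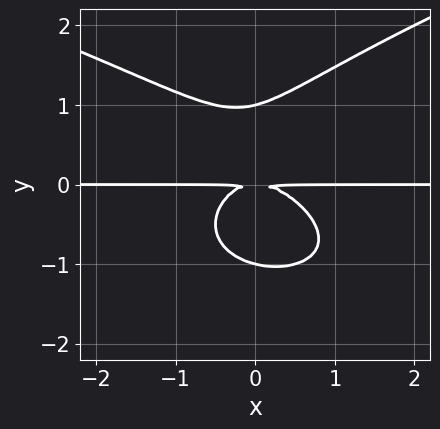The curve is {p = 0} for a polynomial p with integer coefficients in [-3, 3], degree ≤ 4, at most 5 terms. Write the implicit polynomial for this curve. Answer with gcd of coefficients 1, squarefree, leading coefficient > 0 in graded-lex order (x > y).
2*y^4 - 2*x^2*y - x*y^2 - 2*y^2

deg p = 4.
From the axis intercepts and sections: the visible x-axis segment lies entirely on the curve; among the integer gridlines, it crosses the y-axis at y ∈ {-1, 1}.
Assembling these constraints gives the stated polynomial.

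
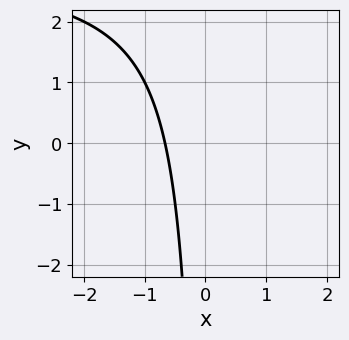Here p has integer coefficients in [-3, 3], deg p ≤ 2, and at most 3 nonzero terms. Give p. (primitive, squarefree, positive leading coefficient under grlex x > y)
The degree is 2 — the shape is more complex than any degree-1 curve.
From the visible intercepts: no y-intercept at any integer in the box.
Solving for integer coefficients yields p as stated.

x*y - 3*x - 2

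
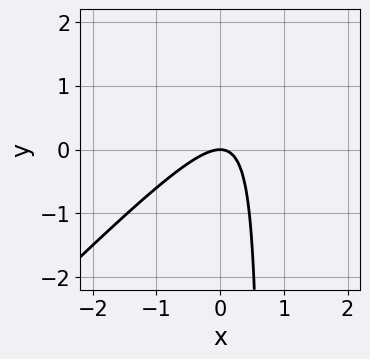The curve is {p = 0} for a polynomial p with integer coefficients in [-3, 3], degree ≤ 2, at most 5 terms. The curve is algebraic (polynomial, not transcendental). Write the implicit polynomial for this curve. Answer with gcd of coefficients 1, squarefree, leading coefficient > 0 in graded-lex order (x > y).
3*x^2 - 3*x*y + 2*y

First, deg p = 2.
Then, checking where it meets the axes: it crosses the x-axis at the gridline x = 0; one y-axis crossing is at y = 0.
Finally, matching integer coefficients to the picture gives p.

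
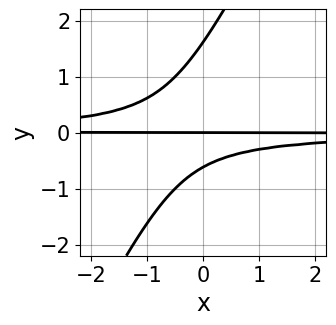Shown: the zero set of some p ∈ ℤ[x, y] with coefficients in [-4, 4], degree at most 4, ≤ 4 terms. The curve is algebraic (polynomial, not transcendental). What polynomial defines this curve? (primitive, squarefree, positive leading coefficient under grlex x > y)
(a) Degree: the shape is more complex than any degree-2 curve, so deg p = 3.
(b) From the visible intercepts: the visible x-axis segment lies entirely on the curve; one y-axis crossing is at y = 0.
(c) Solving for integer coefficients yields p as stated.

2*x*y^2 - y^3 + y^2 + y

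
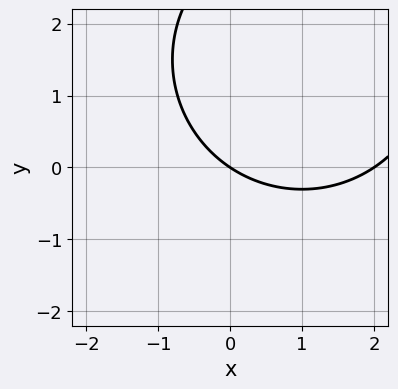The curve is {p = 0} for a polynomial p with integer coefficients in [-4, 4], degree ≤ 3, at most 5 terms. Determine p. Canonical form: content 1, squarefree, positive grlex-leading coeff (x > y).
x^2 + y^2 - 2*x - 3*y

(a) The degree is 2 — a generic line meets the curve in up to 2 points.
(b) Against the integer gridlines: it crosses the y-axis at the gridline y = 0; among the integer gridlines, it crosses the x-axis at x ∈ {0, 2}.
(c) Matching integer coefficients to the picture gives p.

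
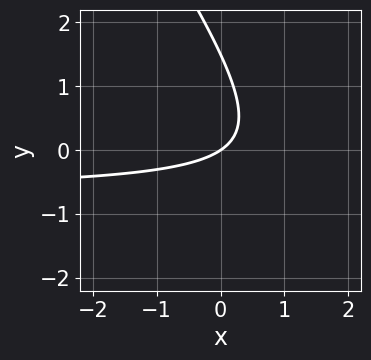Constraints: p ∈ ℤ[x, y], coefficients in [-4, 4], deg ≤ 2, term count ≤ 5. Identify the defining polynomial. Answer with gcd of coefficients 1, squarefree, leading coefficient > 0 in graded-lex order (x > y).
First, degree: no degree-1 curve has this shape, so deg p = 2.
Next, observable constraints: one y-axis crossing is at y = 0; one x-axis crossing is at x = 0.
Finally, these observations pin down the coefficients.

3*x*y + 2*y^2 + 2*x - 3*y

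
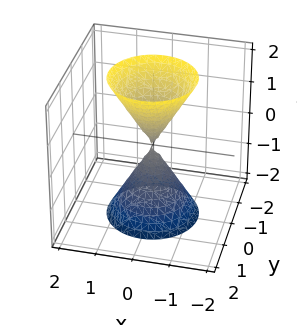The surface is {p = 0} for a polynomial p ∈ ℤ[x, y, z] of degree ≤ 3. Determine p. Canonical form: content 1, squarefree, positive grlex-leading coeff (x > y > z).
(a) I count 2 distinct pieces.
(b) deg p = 2.
(c) Symmetries: mirror symmetry z ↦ −z ⇒ only even powers of z; every cross-section ⟂ z is a circle, so x, y appear only via x² + y².
(d) Reading off the gridlines: it meets the y-axis at y = 0 (among the integer gridlines); one x-axis crossing is at x = 0; it crosses the z-axis at the gridline z = 0; a circular section at z = -1 has radius between 0 and 1.
(e) Matching integer coefficients to the picture gives p.

3*x^2 + 3*y^2 - z^2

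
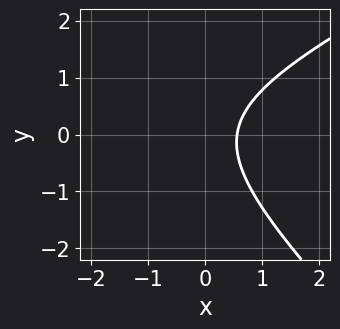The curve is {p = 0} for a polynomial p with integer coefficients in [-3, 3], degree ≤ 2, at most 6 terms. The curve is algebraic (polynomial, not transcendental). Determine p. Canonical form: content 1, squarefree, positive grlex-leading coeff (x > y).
(a) Degree: the shape is more complex than any degree-1 curve, so deg p = 2.
(b) From the axis intercepts and sections: the curve avoids every integer y-axis point in the box.
(c) Together with the visible shape, these determine p as stated.

x^2 - x*y - 2*y^2 + 3*x - 2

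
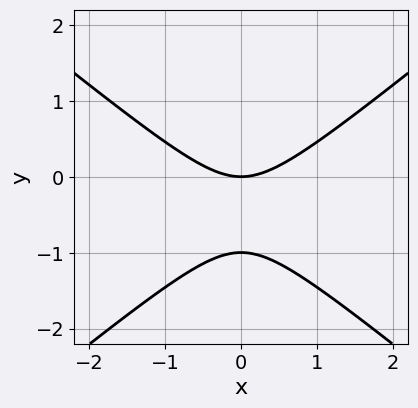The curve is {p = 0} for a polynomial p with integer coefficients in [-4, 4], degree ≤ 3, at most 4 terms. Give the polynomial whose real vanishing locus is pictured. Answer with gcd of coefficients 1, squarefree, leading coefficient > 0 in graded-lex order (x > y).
Degree: the shape is more complex than any degree-1 curve, so deg p = 2.
Symmetries: mirror symmetry x ↦ −x ⇒ only even powers of x.
Observable constraints: among the integer gridlines, it crosses the y-axis at y ∈ {-1, 0}; it crosses the x-axis at the gridline x = 0.
Solving for integer coefficients yields p as stated.

2*x^2 - 3*y^2 - 3*y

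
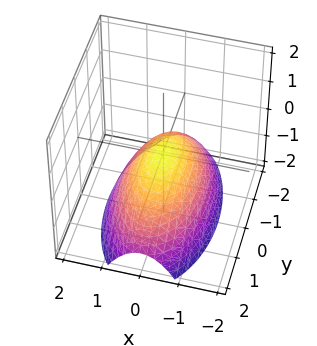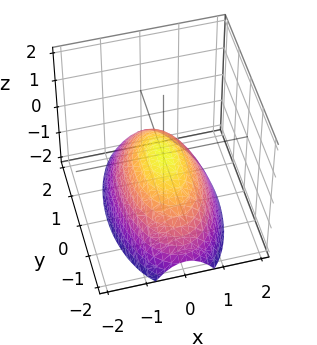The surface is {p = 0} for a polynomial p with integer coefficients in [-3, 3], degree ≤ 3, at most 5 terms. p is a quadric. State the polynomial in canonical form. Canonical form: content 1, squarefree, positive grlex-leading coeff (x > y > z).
1. The degree is 2 — a paraboloid; a quadric.
2. Symmetries: the x ↦ −x reflection is a symmetry, so x appears only in even powers; the y ↦ −y reflection is a symmetry, so y appears only in even powers.
3. Against the integer gridlines: one z-axis crossing is at z = 0; it crosses the x-axis at the gridline x = 0.
4. Together with the visible shape, these determine p as stated.

3*x^2 + y^2 + 3*z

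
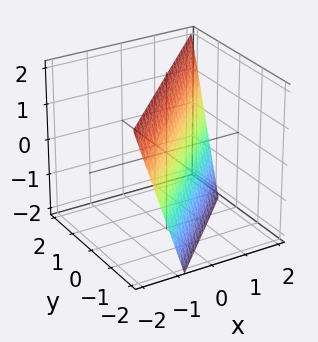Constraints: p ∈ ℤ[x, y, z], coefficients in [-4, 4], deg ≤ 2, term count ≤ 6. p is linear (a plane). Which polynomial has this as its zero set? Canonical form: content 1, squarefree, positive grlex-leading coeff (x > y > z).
3*x - 3*y + z - 2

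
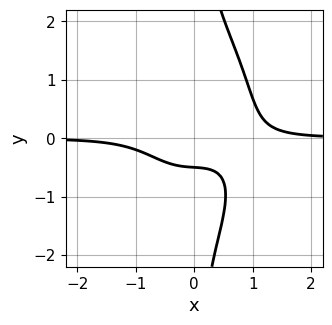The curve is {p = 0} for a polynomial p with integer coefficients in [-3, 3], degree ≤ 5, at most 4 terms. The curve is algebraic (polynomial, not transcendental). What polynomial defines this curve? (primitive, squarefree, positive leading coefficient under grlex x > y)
3*x^3*y + x*y^3 - 2*y - 1

(a) Degree: no degree-3 curve has this shape, so deg p = 4.
(b) Checking where it meets the axes: no x-intercept at any integer in the box.
(c) Fitting integer coefficients to these (and the overall shape) gives p.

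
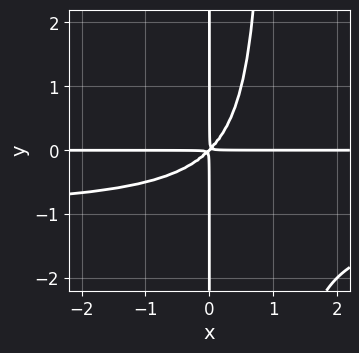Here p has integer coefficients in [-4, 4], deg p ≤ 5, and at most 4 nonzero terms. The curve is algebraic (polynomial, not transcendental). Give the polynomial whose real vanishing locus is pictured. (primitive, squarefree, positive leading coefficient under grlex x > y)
(a) deg p = 4.
(b) Against the integer gridlines: every point of the y-axis in the box is on the curve; every point of the x-axis in the box is on the curve.
(c) Assembling these constraints gives the stated polynomial.

x^2*y^2 + x^2*y - x*y^2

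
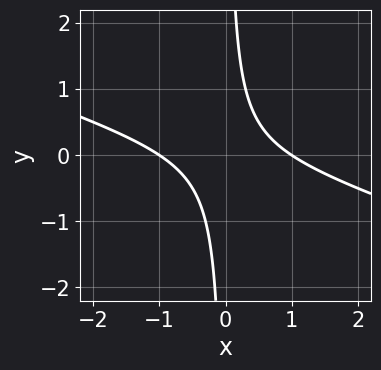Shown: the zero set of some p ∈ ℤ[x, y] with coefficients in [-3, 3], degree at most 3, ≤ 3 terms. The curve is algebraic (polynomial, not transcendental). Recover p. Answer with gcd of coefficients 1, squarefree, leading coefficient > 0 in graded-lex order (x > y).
(a) deg p = 2. The shape is more complex than any degree-1 curve.
(b) From the visible intercepts: no y-intercept at any integer in the box; the x-axis gridline crossings are at x ∈ {-1, 1}.
(c) Assembling these constraints gives the stated polynomial.

x^2 + 3*x*y - 1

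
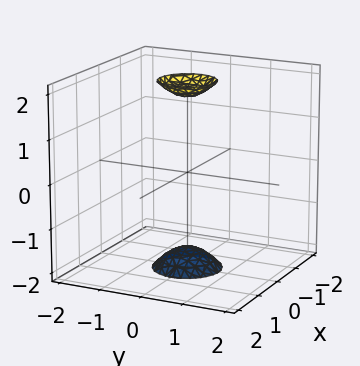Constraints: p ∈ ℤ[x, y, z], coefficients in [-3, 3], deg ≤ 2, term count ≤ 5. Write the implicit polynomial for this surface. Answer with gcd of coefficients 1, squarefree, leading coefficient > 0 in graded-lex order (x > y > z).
3*x^2 + 3*y^2 - z^2 + 3

1. I count 2 distinct pieces. They look like related sheets of one shape, so recover p as a whole.
2. Degree: two separate bowl-shaped sheets opening away from each other; a quadric, so deg p = 2.
3. Symmetries: mirror symmetry z ↦ −z ⇒ only even powers of z; the surface is invariant under rotation about z: p = q(x² + y², z).
4. Observable constraints: the surface avoids every integer y-axis point in the box; no x-intercept at any integer in the box; a circular section at z = 2 has radius between 0 and 1.
5. Assembling these constraints gives the stated polynomial.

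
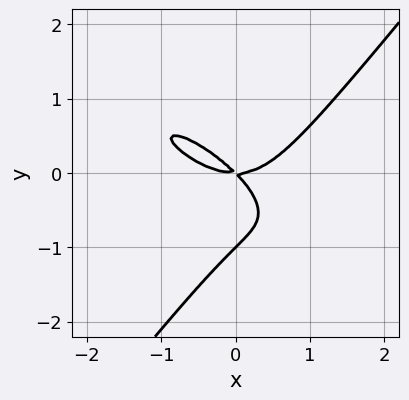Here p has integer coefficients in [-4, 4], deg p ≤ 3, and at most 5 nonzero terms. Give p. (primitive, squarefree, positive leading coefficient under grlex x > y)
Degree: no degree-2 curve has this shape, so deg p = 3.
Checking where it meets the axes: among the integer gridlines, it crosses the y-axis at y ∈ {-1, 0}; it meets the x-axis at x = 0 (among the integer gridlines).
Putting this together gives p.

2*x^3 + 3*x^2*y - 3*y^3 - 3*x*y - 3*y^2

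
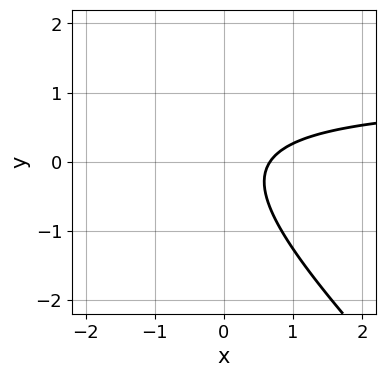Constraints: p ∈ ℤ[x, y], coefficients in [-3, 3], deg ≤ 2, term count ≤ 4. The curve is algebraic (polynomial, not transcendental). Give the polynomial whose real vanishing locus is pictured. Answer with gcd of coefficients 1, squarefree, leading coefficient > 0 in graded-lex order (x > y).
3*x*y + 3*y^2 - 3*x + 2

The degree is 2 — no degree-1 curve has this shape.
Reading off the gridlines: no y-intercept at any integer in the box.
Assembling these constraints gives the stated polynomial.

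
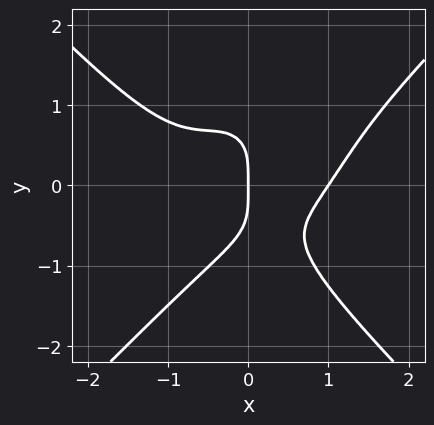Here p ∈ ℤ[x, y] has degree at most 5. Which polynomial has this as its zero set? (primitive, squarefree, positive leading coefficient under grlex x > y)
x^4 - y^4 - 2*x^2*y - x

First, the degree is 4 — the shape is more complex than any degree-3 curve.
Then, against the integer gridlines: among the integer gridlines, it crosses the x-axis at x ∈ {0, 1}; it crosses the y-axis at the gridline y = 0.
Finally, putting this together gives p.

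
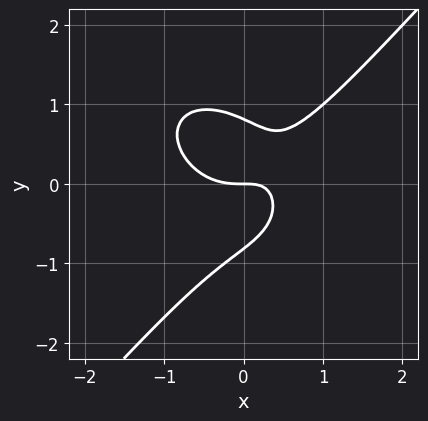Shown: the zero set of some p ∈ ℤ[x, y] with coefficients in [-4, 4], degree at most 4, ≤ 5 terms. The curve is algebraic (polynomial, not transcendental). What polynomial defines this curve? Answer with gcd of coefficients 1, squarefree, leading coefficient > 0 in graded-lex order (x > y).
(a) The degree is 3 — the shape is more complex than any degree-2 curve.
(b) From the visible intercepts: it crosses the x-axis at the gridline x = 0; it meets the y-axis at y = 0 (among the integer gridlines).
(c) Together with the visible shape, these determine p as stated.

3*x^3 + x*y^2 - 3*y^3 - 3*x*y + 2*y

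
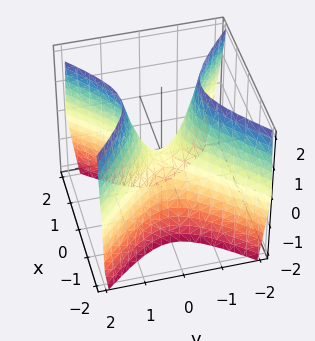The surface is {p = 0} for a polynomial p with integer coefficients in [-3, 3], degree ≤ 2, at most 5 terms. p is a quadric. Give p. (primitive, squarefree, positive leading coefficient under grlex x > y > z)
2*x^2 - 2*y^2 + z

First, deg p = 2. A saddle surface; a quadric.
Then, symmetries: mirror symmetry x ↦ −x ⇒ only even powers of x; the y ↦ −y reflection is a symmetry, so y appears only in even powers.
Next, from the visible intercepts: it meets the y-axis at y = 0 (among the integer gridlines); one x-axis crossing is at x = 0.
Finally, putting this together gives p.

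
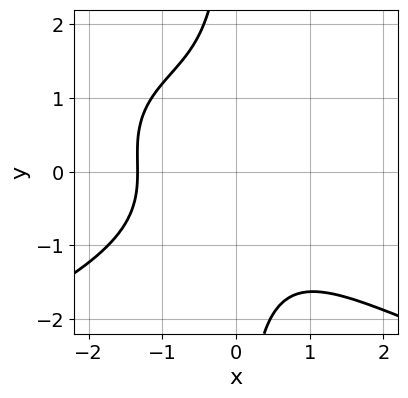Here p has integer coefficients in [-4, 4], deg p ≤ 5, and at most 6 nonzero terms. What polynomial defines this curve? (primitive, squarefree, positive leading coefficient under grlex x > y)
(a) Degree: the shape is more complex than any degree-3 curve, so deg p = 4.
(b) Checking where it meets the axes: no y-intercept at any integer in the box.
(c) These observations pin down the coefficients.

2*x*y^3 + 2*x^3 + x^2 + y^2 + 3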